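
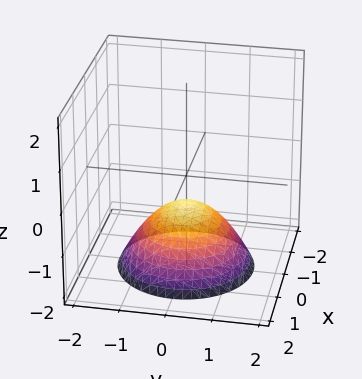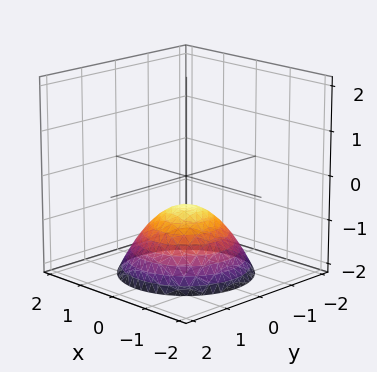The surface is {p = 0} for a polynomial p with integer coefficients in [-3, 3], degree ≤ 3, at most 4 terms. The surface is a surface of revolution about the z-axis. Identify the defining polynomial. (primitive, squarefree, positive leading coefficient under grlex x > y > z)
2*x^2 + 2*y^2 + 3*z + 2

deg p = 2.
By symmetry, the surface is invariant under rotation about z: p = q(x² + y², z).
Observable constraints: no y-intercept at any integer in the box; a circular section at z = -2 has radius between 1 and 2; the surface avoids every integer x-axis point in the box.
Assembling these constraints gives the stated polynomial.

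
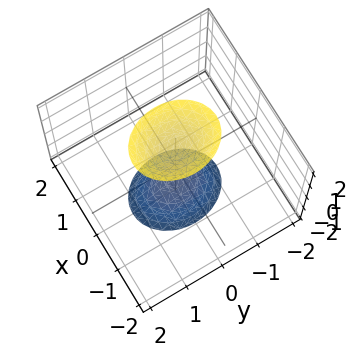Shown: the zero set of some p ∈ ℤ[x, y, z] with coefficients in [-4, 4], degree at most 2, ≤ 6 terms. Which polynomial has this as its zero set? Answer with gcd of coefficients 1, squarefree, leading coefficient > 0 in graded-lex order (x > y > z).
3*x^2 + 2*y^2 - z^2 + 2

(a) The picture has 2 separate pieces.
(b) The degree is 2 — two separate bowl-shaped sheets opening away from each other; a quadric.
(c) Symmetries: the z ↦ −z reflection is a symmetry, so z appears only in even powers; mirror symmetry x ↦ −x ⇒ only even powers of x; it's symmetric under y → −y, forcing even powers of y.
(d) Reading off the gridlines: it misses every integer gridline on the x-axis; no y-intercept at any integer in the box.
(e) Fitting integer coefficients to these (and the overall shape) gives p.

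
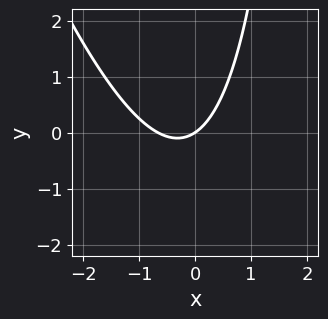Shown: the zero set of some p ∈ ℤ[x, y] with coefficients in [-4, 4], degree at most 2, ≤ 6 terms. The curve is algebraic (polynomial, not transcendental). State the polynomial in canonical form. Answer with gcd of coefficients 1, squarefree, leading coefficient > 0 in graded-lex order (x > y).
3*x^2 + x*y + 2*x - 3*y

The degree is 2 — no degree-1 curve has this shape.
Checking where it meets the axes: it meets the y-axis at y = 0 (among the integer gridlines); it crosses the x-axis at the gridline x = 0.
Matching integer coefficients to the picture gives p.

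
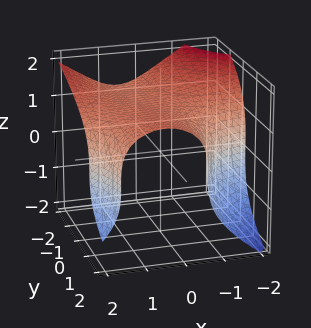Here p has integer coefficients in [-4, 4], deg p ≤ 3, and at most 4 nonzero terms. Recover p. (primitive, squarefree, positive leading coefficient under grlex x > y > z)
x^2*y + z^3 - x*y - 2

First, deg p = 3. A generic line meets the surface in up to 3 points.
Then, from the visible intercepts: it misses every integer gridline on the y-axis; no x-intercept at any integer in the box.
Finally, fitting integer coefficients to these (and the overall shape) gives p.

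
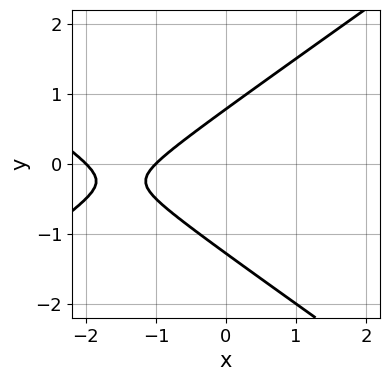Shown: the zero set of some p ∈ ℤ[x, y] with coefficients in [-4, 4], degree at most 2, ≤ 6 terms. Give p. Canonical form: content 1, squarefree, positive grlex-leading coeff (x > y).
(a) deg p = 2. The shape is more complex than any degree-1 curve.
(b) Against the integer gridlines: the x-axis gridline crossings are at x ∈ {-2, -1}.
(c) Fitting integer coefficients to these (and the overall shape) gives p.

x^2 - 2*y^2 + 3*x - y + 2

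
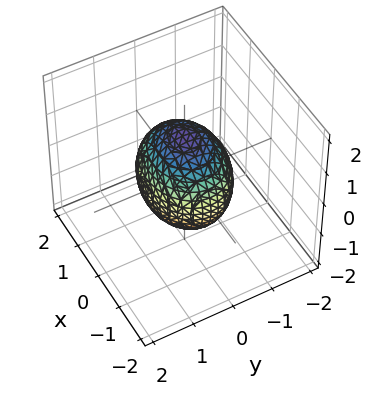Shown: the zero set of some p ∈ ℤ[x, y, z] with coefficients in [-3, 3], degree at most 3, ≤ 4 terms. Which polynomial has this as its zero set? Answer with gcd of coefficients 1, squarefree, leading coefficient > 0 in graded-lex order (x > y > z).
1. deg p = 2. A closed, bounded, convex surface; a quadric.
2. Symmetries: the y ↦ −y reflection is a symmetry, so y appears only in even powers; it's symmetric under z → −z, forcing even powers of z; the x ↦ −x reflection is a symmetry, so x appears only in even powers.
3. Checking where it meets the axes: the y-axis gridline crossings are at y ∈ {-1, 1}.
4. Putting this together gives p.

2*x^2 + 3*y^2 + 2*z^2 - 3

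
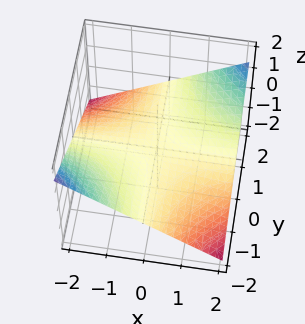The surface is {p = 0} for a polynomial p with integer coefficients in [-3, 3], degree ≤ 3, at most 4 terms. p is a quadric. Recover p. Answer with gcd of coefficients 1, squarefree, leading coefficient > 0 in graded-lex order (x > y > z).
x*y - 3*z

(a) deg p = 2. A hyperbolic paraboloid; a quadric.
(b) Checking where it meets the axes: the visible x-axis segment lies entirely on the surface; the visible y-axis segment lies entirely on the surface.
(c) Fitting integer coefficients to these (and the overall shape) gives p.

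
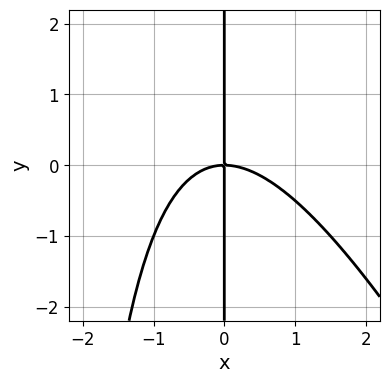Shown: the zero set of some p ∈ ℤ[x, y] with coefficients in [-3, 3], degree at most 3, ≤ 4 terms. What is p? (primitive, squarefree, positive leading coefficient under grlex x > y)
2*x^3 + x^2*y + 3*x*y

1. The degree is 3 — the shape is more complex than any degree-2 curve.
2. Checking where it meets the axes: one x-axis crossing is at x = 0; the visible y-axis segment lies entirely on the curve.
3. Matching integer coefficients to the picture gives p.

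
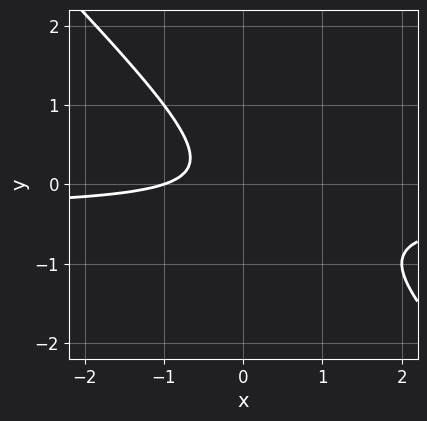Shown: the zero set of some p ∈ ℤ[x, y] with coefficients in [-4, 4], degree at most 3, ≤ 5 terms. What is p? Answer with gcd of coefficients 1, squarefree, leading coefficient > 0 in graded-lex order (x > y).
(a) deg p = 2. No degree-1 curve has this shape.
(b) Observable constraints: it crosses the x-axis at the gridline x = -1; it misses every integer gridline on the y-axis.
(c) Solving for integer coefficients yields p as stated.

3*x*y + 3*y^2 + x + 1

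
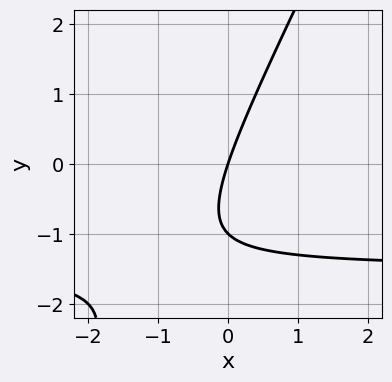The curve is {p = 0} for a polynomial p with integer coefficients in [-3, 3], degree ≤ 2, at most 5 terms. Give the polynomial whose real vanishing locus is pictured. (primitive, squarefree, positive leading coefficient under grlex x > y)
The degree is 2 — no degree-1 curve has this shape.
Checking where it meets the axes: it meets the x-axis at x = 0 (among the integer gridlines); the y-axis gridline crossings are at y ∈ {-1, 0}.
Together with the visible shape, these determine p as stated.

2*x*y - y^2 + 3*x - y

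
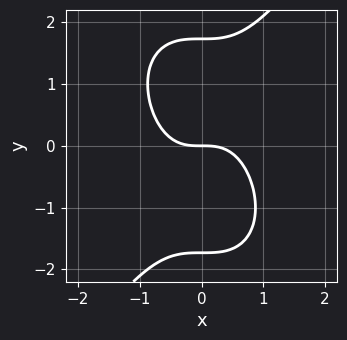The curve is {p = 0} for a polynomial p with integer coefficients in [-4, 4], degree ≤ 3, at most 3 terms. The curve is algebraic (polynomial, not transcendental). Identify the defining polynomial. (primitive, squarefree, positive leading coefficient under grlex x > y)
(a) deg p = 3.
(b) Reading off the gridlines: one x-axis crossing is at x = 0; it crosses the y-axis at the gridline y = 0.
(c) Matching integer coefficients to the picture gives p.

3*x^3 - y^3 + 3*y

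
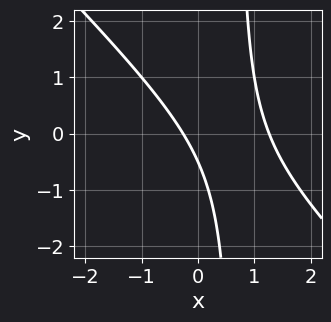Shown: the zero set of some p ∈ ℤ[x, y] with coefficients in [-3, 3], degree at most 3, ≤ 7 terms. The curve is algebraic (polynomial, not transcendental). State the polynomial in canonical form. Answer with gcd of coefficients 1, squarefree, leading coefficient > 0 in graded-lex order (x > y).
(a) deg p = 2. A generic line meets the curve in up to 2 points.
(b) The integer polynomial consistent with all of this is the stated p.

3*x^2 + 3*x*y - 3*x - 2*y - 1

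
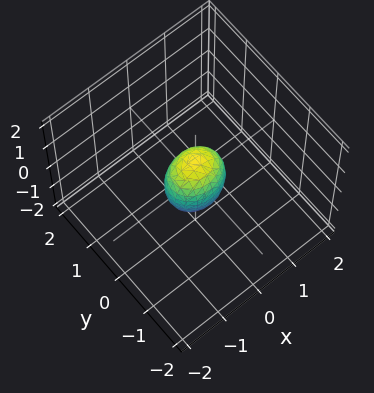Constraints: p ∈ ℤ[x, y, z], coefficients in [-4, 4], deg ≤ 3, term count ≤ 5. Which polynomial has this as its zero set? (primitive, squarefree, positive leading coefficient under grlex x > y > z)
2*x^2 + 3*y^2 + z^2 - 1

First, degree: a closed, bounded, convex surface; a quadric, so deg p = 2.
Then, symmetries: it's symmetric under z → −z, forcing even powers of z; mirror symmetry y ↦ −y ⇒ only even powers of y; it's symmetric under x → −x, forcing even powers of x.
Next, reading off the gridlines: among the integer gridlines, it crosses the z-axis at z ∈ {-1, 1}.
Finally, together with the visible shape, these determine p as stated.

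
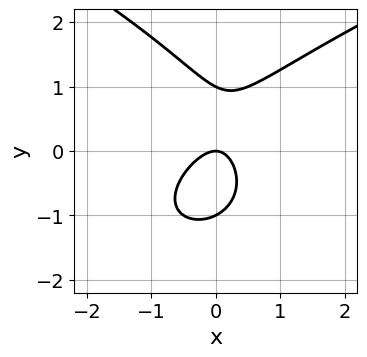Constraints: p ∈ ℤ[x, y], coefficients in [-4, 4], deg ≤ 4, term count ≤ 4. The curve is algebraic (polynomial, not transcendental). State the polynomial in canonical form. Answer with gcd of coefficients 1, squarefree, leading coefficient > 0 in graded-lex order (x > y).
(a) deg p = 3. The shape is more complex than any degree-2 curve.
(b) From the axis intercepts and sections: it meets the x-axis at x = 0 (among the integer gridlines); among the integer gridlines, it crosses the y-axis at y ∈ {-1, 0, 1}.
(c) These observations pin down the coefficients.

y^3 - 2*x^2 + x*y - y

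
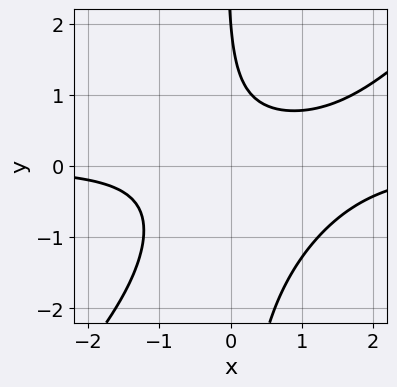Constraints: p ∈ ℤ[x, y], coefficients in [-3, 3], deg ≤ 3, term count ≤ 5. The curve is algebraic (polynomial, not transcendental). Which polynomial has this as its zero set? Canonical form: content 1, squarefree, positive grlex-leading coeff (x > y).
(a) Degree: the shape is more complex than any degree-2 curve, so deg p = 3.
(b) Reading off the gridlines: it misses every integer gridline on the x-axis; it meets the y-axis at y = 2 (among the integer gridlines).
(c) Fitting integer coefficients to these (and the overall shape) gives p.

2*x^2*y - 2*x*y^2 - 2*x*y - y + 2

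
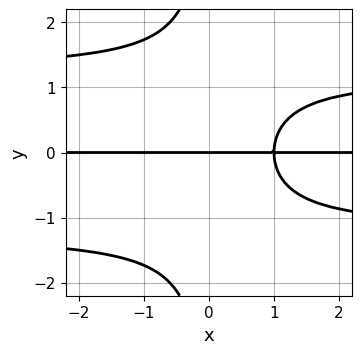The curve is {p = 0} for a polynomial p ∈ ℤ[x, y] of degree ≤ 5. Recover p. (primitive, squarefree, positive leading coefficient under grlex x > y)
The degree is 4 — no degree-3 curve has this shape.
From the visible intercepts: it crosses the y-axis at the gridline y = 0; the visible x-axis segment lies entirely on the curve.
Together with the visible shape, these determine p as stated.

2*x*y^3 - 3*x*y + 3*y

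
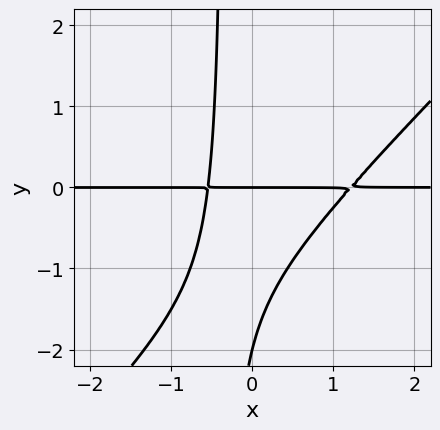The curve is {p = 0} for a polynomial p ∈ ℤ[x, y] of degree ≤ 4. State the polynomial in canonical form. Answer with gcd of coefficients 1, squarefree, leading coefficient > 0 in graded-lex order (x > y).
(a) The degree is 3 — the shape is more complex than any degree-2 curve.
(b) Observable constraints: every point of the x-axis in the box is on the curve; among the integer gridlines, it crosses the y-axis at y ∈ {-2, 0}.
(c) Matching integer coefficients to the picture gives p.

3*x^2*y - 3*x*y^2 - 2*x*y - y^2 - 2*y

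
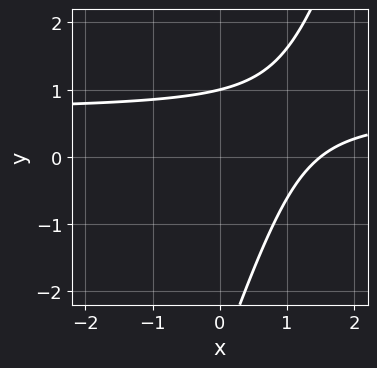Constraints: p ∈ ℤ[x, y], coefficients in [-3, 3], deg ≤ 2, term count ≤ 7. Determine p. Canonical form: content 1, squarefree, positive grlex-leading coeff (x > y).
First, deg p = 2.
Then, observable constraints: it meets the y-axis at y = 1 (among the integer gridlines).
Finally, matching integer coefficients to the picture gives p.

3*x*y - y^2 - 2*x - 2*y + 3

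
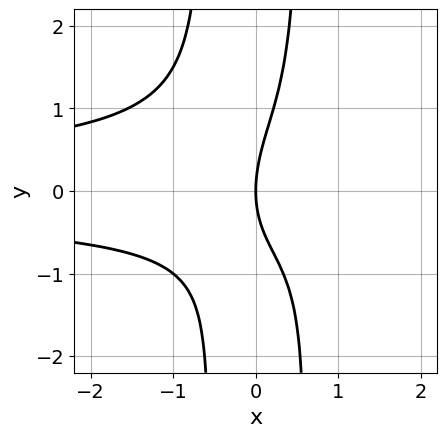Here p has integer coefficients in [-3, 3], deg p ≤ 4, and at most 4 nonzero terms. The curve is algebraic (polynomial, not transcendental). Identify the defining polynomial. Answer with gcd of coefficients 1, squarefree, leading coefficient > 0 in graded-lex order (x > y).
3*x^2*y^2 + x*y - y^2 + 3*x

1. The degree is 4 — the shape is more complex than any degree-3 curve.
2. Checking where it meets the axes: one x-axis crossing is at x = 0; one y-axis crossing is at y = 0.
3. Matching integer coefficients to the picture gives p.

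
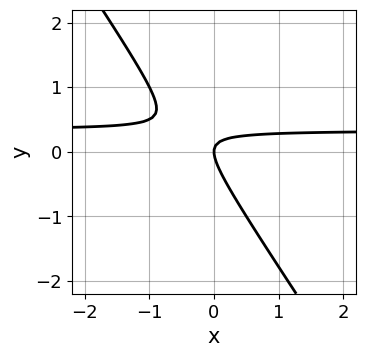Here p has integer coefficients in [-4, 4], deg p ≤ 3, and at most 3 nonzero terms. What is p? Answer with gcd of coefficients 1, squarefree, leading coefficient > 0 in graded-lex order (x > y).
3*x*y + 2*y^2 - x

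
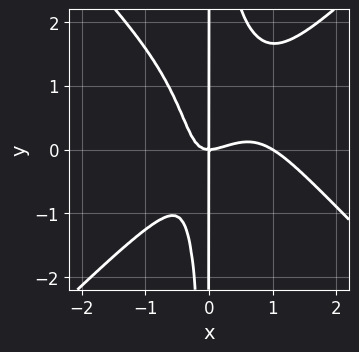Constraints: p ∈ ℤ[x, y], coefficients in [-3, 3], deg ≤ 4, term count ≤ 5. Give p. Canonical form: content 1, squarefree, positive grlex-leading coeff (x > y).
3*x^4 - 3*x^2*y^2 - 3*x^3 + 3*x^2*y + 2*x*y

1. Degree: the shape is more complex than any degree-3 curve, so deg p = 4.
2. Observable constraints: the x-axis gridline crossings are at x ∈ {0, 1}; the visible y-axis segment lies entirely on the curve.
3. The integer polynomial consistent with all of this is the stated p.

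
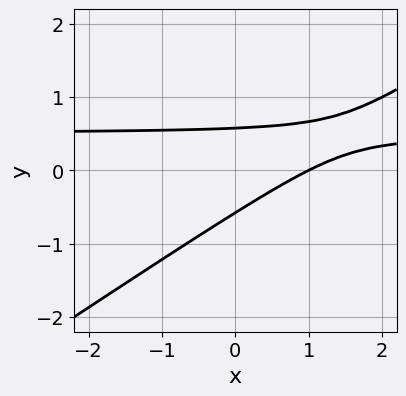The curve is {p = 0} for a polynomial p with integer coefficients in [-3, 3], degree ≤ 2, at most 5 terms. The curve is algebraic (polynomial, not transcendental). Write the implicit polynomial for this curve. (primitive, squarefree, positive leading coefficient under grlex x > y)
2*x*y - 3*y^2 - x + 1

1. The degree is 2 — no degree-1 curve has this shape.
2. Reading off the gridlines: one x-axis crossing is at x = 1.
3. Solving for integer coefficients yields p as stated.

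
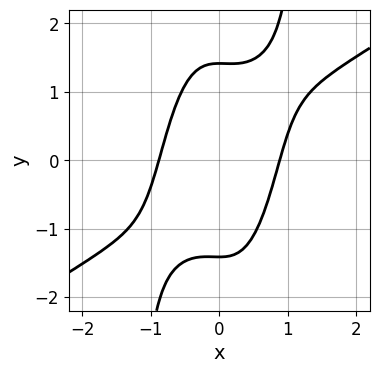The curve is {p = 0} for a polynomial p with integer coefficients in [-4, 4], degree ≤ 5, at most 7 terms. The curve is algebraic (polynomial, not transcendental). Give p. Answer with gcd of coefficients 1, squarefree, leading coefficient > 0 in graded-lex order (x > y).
(a) The degree is 4 — the shape is more complex than any degree-3 curve.
(b) The integer polynomial consistent with all of this is the stated p.

2*x^4 - 3*x^3*y + x^2 + y^2 - 2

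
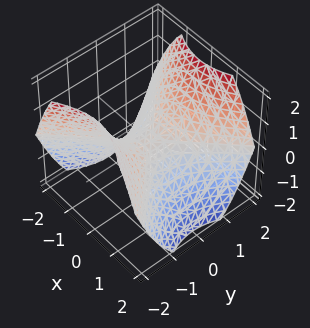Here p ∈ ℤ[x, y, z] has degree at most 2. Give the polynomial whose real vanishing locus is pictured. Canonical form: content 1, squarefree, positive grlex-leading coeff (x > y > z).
(a) deg p = 2.
(b) Symmetries: mirror symmetry x ↦ −x ⇒ only even powers of x; the y ↦ −y reflection is a symmetry, so y appears only in even powers.
(c) Reading off the gridlines: one x-axis crossing is at x = 0; it crosses the z-axis at the gridline z = 0.
(d) Together with the visible shape, these determine p as stated.

2*x^2 - 2*y^2 + 3*z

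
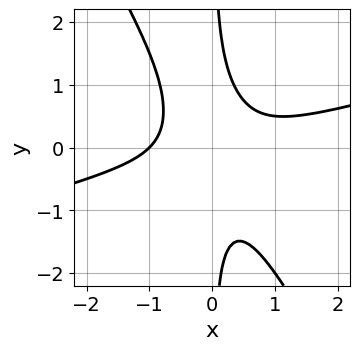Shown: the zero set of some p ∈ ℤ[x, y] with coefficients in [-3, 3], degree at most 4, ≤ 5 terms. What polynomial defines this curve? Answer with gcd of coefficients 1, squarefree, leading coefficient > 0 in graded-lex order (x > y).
(a) The degree is 3 — the shape is more complex than any degree-2 curve.
(b) From the axis intercepts and sections: it meets the x-axis at x = -1 (among the integer gridlines); the curve avoids every integer y-axis point in the box.
(c) Together with the visible shape, these determine p as stated.

x^3 - 3*x^2*y - 2*x*y^2 + 1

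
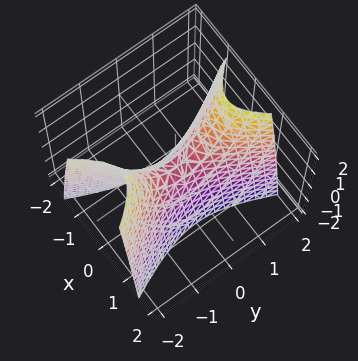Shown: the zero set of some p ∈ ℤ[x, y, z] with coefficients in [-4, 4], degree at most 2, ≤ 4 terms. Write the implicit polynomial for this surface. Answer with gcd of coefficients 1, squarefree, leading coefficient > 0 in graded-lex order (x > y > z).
3*x^2 - y^2 + z

First, degree: a hyperbolic paraboloid; a quadric, so deg p = 2.
Then, symmetries: the y ↦ −y reflection is a symmetry, so y appears only in even powers; mirror symmetry x ↦ −x ⇒ only even powers of x.
Next, observable constraints: it meets the y-axis at y = 0 (among the integer gridlines); it crosses the z-axis at the gridline z = 0; it meets the x-axis at x = 0 (among the integer gridlines).
Finally, assembling these constraints gives the stated polynomial.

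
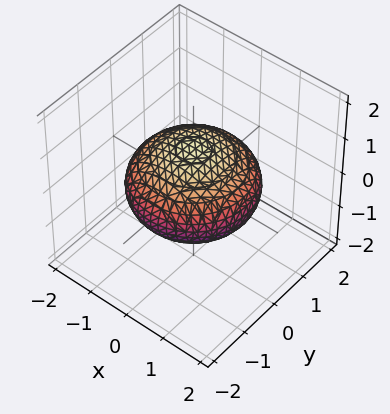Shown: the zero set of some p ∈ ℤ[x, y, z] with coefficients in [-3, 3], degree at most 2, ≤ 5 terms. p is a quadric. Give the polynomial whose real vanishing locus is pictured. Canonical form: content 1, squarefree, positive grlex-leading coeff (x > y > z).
First, deg p = 2. A closed, bounded, convex surface; a quadric.
Next, symmetries: it's symmetric under z → −z, forcing even powers of z; rotational symmetry about the z-axis ⇒ p depends on x, y only through x² + y².
Next, from the axis intercepts and sections: the z-axis gridline crossings are at z ∈ {-1, 1}; a circular section at z = 0 has radius between 1 and 2.
Finally, these observations pin down the coefficients.

x^2 + y^2 + 2*z^2 - 2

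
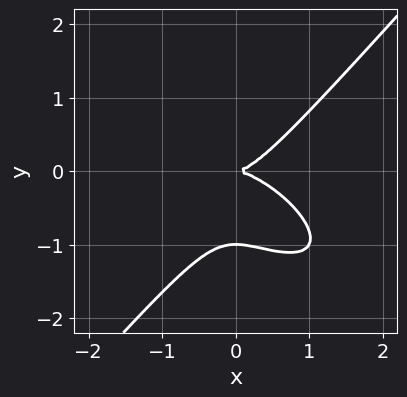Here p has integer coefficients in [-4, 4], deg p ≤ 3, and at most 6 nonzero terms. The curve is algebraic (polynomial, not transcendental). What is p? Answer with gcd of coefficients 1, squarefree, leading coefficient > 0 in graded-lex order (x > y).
2*x^3 + 2*x^2*y - 3*y^3 - 3*y^2

Degree: a generic line meets the curve in up to 3 points, so deg p = 3.
From the visible intercepts: one x-axis crossing is at x = 0; among the integer gridlines, it crosses the y-axis at y ∈ {-1, 0}.
Fitting integer coefficients to these (and the overall shape) gives p.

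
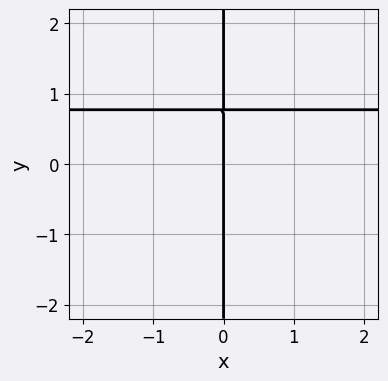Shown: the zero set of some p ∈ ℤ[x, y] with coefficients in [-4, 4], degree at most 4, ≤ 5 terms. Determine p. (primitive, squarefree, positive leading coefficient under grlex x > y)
x*y^3 + 2*x*y - 2*x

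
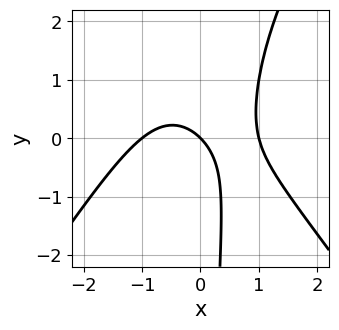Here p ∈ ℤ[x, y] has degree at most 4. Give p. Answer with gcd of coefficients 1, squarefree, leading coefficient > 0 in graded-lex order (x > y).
2*x^3 - x*y^2 + 3*x*y - 2*x - 2*y

(a) deg p = 3. A generic line meets the curve in up to 3 points.
(b) Observable constraints: among the integer gridlines, it crosses the x-axis at x ∈ {-1, 0, 1}; it meets the y-axis at y = 0 (among the integer gridlines).
(c) Fitting integer coefficients to these (and the overall shape) gives p.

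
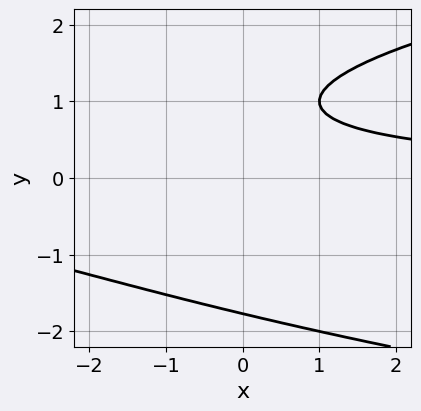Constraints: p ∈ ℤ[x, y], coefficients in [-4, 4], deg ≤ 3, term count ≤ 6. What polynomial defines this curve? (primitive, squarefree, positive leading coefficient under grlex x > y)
y^3 - x*y - 2*y + 2

(a) The degree is 3 — no degree-2 curve has this shape.
(b) Observable constraints: the curve avoids every integer x-axis point in the box.
(c) These observations pin down the coefficients.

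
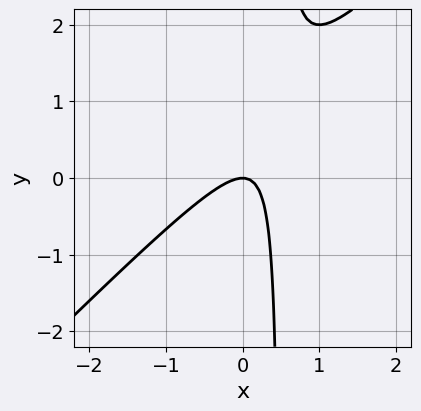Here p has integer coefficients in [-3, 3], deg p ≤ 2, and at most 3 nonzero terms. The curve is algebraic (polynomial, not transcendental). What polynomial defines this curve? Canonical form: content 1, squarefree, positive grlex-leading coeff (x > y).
2*x^2 - 2*x*y + y

First, deg p = 2.
Then, from the axis intercepts and sections: it meets the x-axis at x = 0 (among the integer gridlines); it crosses the y-axis at the gridline y = 0.
Finally, matching integer coefficients to the picture gives p.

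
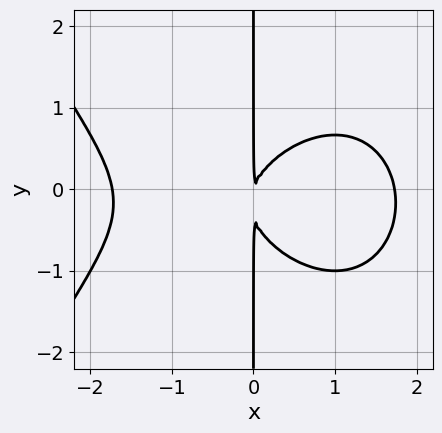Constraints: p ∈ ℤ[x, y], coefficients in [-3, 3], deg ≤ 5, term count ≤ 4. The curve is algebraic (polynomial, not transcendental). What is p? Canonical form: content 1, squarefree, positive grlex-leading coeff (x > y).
x^4 + 3*x*y^2 - 3*x^2 + x*y

First, the degree is 4 — the shape is more complex than any degree-3 curve.
Next, against the integer gridlines: every point of the y-axis in the box is on the curve.
Finally, together with the visible shape, these determine p as stated.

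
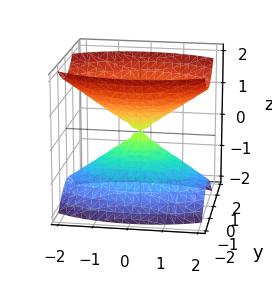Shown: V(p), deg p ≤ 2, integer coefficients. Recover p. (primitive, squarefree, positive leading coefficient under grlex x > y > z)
1. I count 2 distinct pieces. They look like related sheets of one shape, so recover p as a whole.
2. deg p = 2. A double cone through the origin; a quadric.
3. Symmetries: it's symmetric under z → −z, forcing even powers of z; the x ↦ −x reflection is a symmetry, so x appears only in even powers; the y ↦ −y reflection is a symmetry, so y appears only in even powers.
4. Against the integer gridlines: it meets the x-axis at x = 0 (among the integer gridlines); one z-axis crossing is at z = 0; it crosses the y-axis at the gridline y = 0.
5. Fitting integer coefficients to these (and the overall shape) gives p.

x^2 + 3*y^2 - 2*z^2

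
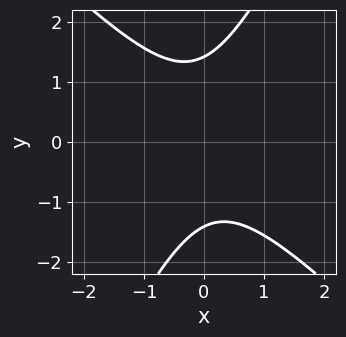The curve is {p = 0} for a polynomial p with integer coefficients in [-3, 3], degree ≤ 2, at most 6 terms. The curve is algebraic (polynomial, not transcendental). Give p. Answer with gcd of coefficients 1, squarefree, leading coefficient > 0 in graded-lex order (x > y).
2*x^2 + x*y - y^2 + 2

First, deg p = 2.
Next, reading off the gridlines: the curve avoids every integer x-axis point in the box.
Finally, matching integer coefficients to the picture gives p.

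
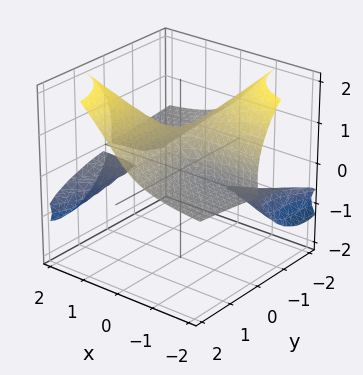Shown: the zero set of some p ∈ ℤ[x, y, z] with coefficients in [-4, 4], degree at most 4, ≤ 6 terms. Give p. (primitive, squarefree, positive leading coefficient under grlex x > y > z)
3*x*y*z - y^2*z - 2*z^3 + y^2 + 2*z^2

1. The picture has 3 separate pieces. Treating them together as one polynomial.
2. deg p = 3. No degree-2 surface has this shape.
3. From the visible intercepts: the visible x-axis segment lies entirely on the surface; it crosses the z-axis at the gridline z = 1.
4. Together with the visible shape, these determine p as stated.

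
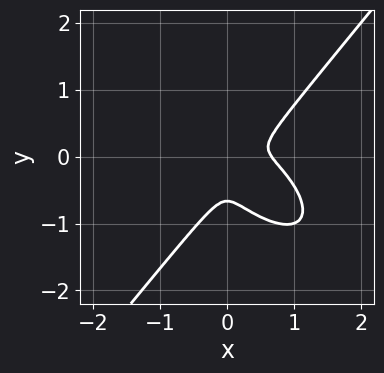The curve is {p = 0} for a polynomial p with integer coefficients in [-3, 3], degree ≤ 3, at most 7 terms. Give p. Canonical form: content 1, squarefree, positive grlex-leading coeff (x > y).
3*x^3 + 2*x^2*y - 3*y^3 - 2*x^2 - 2*y^2

1. Degree: the shape is more complex than any degree-2 curve, so deg p = 3.
2. Solving for integer coefficients yields p as stated.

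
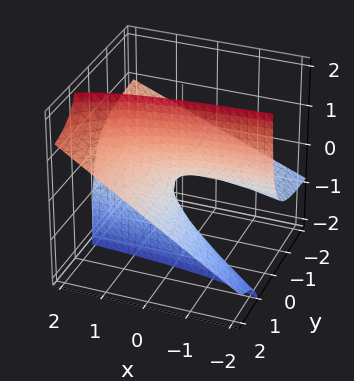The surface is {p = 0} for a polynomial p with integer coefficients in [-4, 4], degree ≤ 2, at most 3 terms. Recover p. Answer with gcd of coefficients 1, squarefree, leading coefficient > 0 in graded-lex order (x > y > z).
The degree is 2 — no degree-1 surface has this shape.
Reading off the gridlines: the visible x-axis segment lies entirely on the surface; every point of the y-axis in the box is on the surface; it meets the z-axis at z = 0 (among the integer gridlines).
Assembling these constraints gives the stated polynomial.

x*y - 2*y*z + z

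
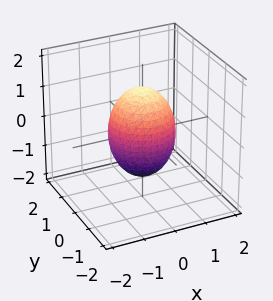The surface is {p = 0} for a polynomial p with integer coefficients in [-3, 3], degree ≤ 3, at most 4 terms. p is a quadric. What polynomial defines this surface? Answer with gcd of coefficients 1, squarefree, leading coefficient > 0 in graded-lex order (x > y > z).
2*x^2 + 2*y^2 + z^2 - 2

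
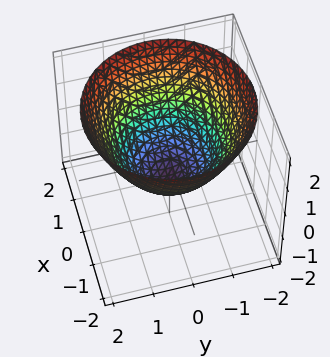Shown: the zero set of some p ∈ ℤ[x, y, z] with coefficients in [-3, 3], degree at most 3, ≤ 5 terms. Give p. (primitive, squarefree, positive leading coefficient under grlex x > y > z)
1. Degree: no degree-1 surface has this shape, so deg p = 2.
2. Symmetries: every cross-section ⟂ z is a circle, so x, y appear only via x² + y².
3. From the visible intercepts: a circular section at z = 0 has radius exactly 1; among the integer gridlines, it crosses the y-axis at y ∈ {-1, 1}; among the integer gridlines, it crosses the x-axis at x ∈ {-1, 1}.
4. Together with the visible shape, these determine p as stated.

2*x^2 + 2*y^2 - 3*z - 2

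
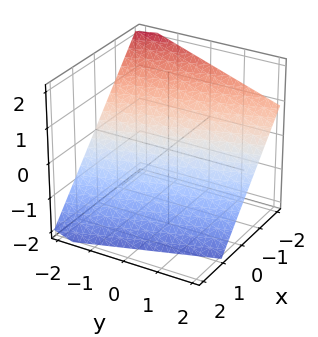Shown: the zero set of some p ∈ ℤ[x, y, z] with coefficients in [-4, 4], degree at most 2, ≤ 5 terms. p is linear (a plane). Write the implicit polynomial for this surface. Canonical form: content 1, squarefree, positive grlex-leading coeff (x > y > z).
First, deg p = 1. Every cross-section is a straight line — this is a plane.
Next, from the visible intercepts: one y-axis crossing is at y = -2.
Finally, the integer polynomial consistent with all of this is the stated p.

3*x + y + 3*z + 2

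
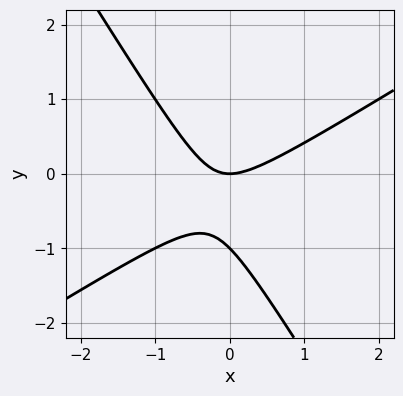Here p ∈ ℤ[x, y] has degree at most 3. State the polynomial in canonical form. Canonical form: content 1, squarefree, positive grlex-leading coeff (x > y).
x^2 - x*y - y^2 - y

1. The degree is 2 — a generic line meets the curve in up to 2 points.
2. Observable constraints: it meets the x-axis at x = 0 (among the integer gridlines); the y-axis gridline crossings are at y ∈ {-1, 0}.
3. Together with the visible shape, these determine p as stated.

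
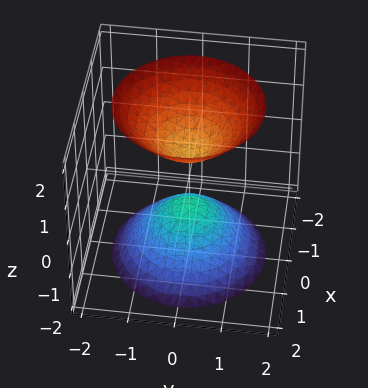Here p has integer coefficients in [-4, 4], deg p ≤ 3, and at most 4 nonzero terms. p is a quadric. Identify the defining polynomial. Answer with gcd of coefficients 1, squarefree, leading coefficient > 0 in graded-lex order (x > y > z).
(a) I count 2 distinct pieces.
(b) deg p = 2.
(c) By symmetry, every cross-section ⟂ z is a circle, so x, y appear only via x² + y²; it's symmetric under z → −z, forcing even powers of z.
(d) Against the integer gridlines: a circular section at z = -2 has radius between 1 and 2; it misses every integer gridline on the x-axis; the surface avoids every integer y-axis point in the box.
(e) Assembling these constraints gives the stated polynomial.

3*x^2 + 3*y^2 - 2*z^2 + 1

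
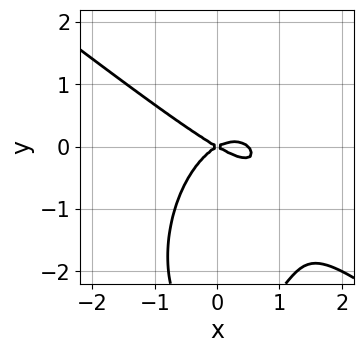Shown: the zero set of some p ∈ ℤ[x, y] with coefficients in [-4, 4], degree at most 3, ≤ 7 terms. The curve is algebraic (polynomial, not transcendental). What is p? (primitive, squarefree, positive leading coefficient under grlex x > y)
The degree is 3 — a generic line meets the curve in up to 3 points.
Observable constraints: it crosses the y-axis at the gridline y = 0; it crosses the x-axis at the gridline x = 0.
These observations pin down the coefficients.

2*x^3 + 2*x^2*y + y^3 - x^2 + 3*y^2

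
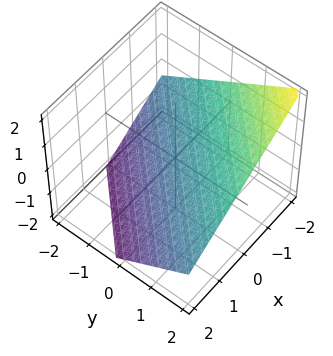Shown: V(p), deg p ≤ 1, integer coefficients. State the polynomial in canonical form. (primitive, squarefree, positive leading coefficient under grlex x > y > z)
First, deg p = 1. The surface is flat (a plane).
Next, from the visible intercepts: it meets the y-axis at y = 1 (among the integer gridlines); it meets the x-axis at x = -1 (among the integer gridlines).
Finally, matching integer coefficients to the picture gives p.

2*x - 2*y + 3*z + 2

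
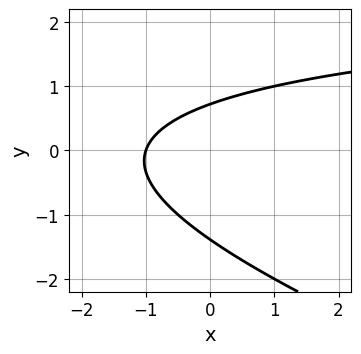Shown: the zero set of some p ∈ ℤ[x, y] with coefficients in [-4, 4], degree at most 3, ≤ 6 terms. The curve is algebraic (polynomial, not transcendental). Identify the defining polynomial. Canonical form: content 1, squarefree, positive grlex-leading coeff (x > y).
deg p = 2. A generic line meets the curve in up to 2 points.
Checking where it meets the axes: it meets the x-axis at x = -1 (among the integer gridlines).
Matching integer coefficients to the picture gives p.

x*y + 3*y^2 - 3*x + 2*y - 3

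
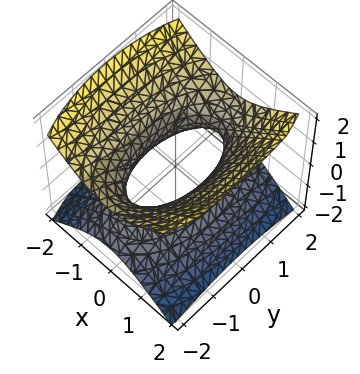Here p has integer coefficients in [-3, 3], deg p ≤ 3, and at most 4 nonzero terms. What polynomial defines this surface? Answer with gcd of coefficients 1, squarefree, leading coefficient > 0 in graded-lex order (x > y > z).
3*x^2 + y^2 - 3*z^2 - 2

First, the degree is 2 — one connected sheet with a waist; a quadric.
Then, symmetries: it's symmetric under x → −x, forcing even powers of x; it's symmetric under y → −y, forcing even powers of y; mirror symmetry z ↦ −z ⇒ only even powers of z.
Next, checking where it meets the axes: it misses every integer gridline on the z-axis.
Finally, together with the visible shape, these determine p as stated.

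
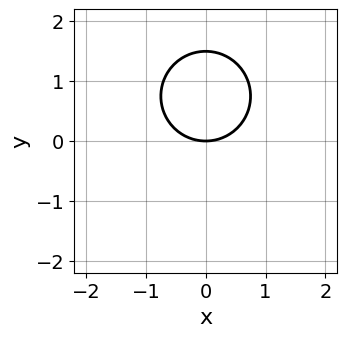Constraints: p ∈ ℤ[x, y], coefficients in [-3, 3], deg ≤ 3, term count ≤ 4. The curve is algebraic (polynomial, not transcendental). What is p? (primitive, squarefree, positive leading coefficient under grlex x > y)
1. Degree: a generic line meets the curve in up to 2 points, so deg p = 2.
2. Symmetries: mirror symmetry x ↦ −x ⇒ only even powers of x.
3. From the visible intercepts: one y-axis crossing is at y = 0; it meets the x-axis at x = 0 (among the integer gridlines).
4. Assembling these constraints gives the stated polynomial.

2*x^2 + 2*y^2 - 3*y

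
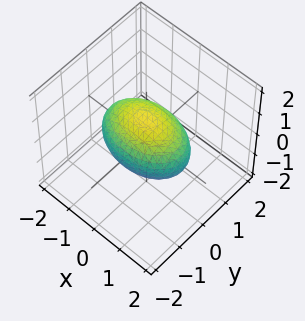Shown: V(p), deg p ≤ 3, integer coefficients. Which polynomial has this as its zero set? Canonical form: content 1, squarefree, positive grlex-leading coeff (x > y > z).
x^2 + 2*y^2 + 2*z^2 - 2

deg p = 2. Bounded and convex; a quadric.
Symmetries: it's symmetric under y → −y, forcing even powers of y; the x ↦ −x reflection is a symmetry, so x appears only in even powers; it's symmetric under z → −z, forcing even powers of z.
From the visible intercepts: among the integer gridlines, it crosses the z-axis at z ∈ {-1, 1}; among the integer gridlines, it crosses the y-axis at y ∈ {-1, 1}.
Assembling these constraints gives the stated polynomial.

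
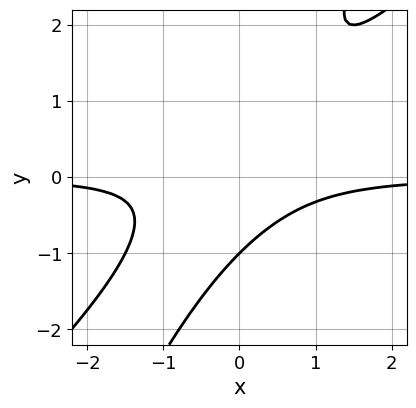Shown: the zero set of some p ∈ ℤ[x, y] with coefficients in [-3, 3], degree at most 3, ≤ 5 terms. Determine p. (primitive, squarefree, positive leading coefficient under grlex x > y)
(a) deg p = 3. A generic line meets the curve in up to 3 points.
(b) Observable constraints: no x-intercept at any integer in the box; it meets the y-axis at y = -1 (among the integer gridlines).
(c) These observations pin down the coefficients.

2*x^2*y - 3*x*y^2 + y^3 + 1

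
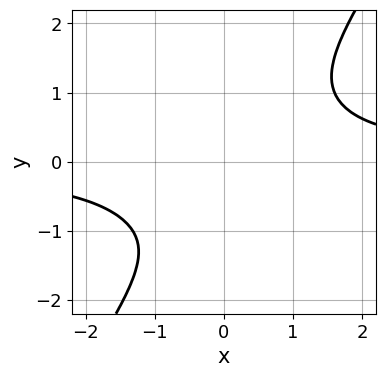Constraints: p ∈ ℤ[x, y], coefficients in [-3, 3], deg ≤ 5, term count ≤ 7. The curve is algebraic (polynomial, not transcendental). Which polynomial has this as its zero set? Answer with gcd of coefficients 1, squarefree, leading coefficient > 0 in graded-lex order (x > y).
3*x^3*y - y^4 - x*y^2 - 3*x^2 - 2

First, deg p = 4. A generic line meets the curve in up to 4 points.
Then, from the axis intercepts and sections: no y-intercept at any integer in the box; no x-intercept at any integer in the box.
Finally, matching integer coefficients to the picture gives p.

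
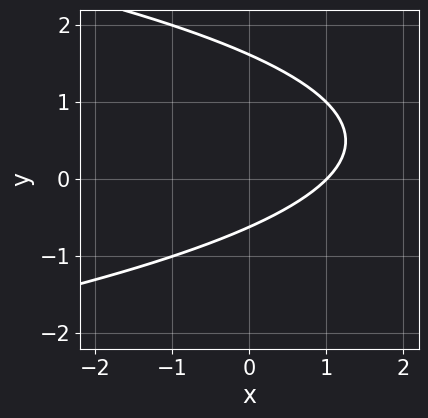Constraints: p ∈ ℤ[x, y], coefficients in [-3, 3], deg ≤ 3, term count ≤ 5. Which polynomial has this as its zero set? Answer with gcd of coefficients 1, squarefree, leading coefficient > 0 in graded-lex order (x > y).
y^2 + x - y - 1

1. The degree is 2 — the shape is more complex than any degree-1 curve.
2. From the visible intercepts: one x-axis crossing is at x = 1.
3. Assembling these constraints gives the stated polynomial.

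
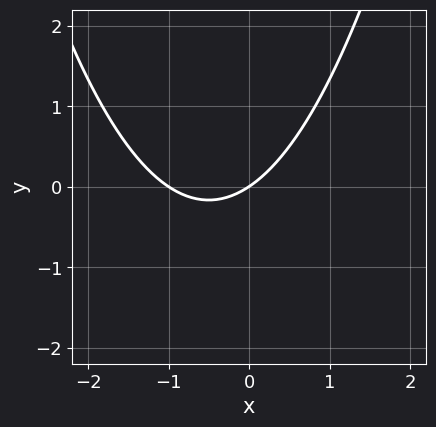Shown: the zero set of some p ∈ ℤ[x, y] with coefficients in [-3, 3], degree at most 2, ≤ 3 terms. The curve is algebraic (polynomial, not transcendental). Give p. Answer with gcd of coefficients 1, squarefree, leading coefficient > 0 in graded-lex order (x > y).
2*x^2 + 2*x - 3*y

(a) deg p = 2. A generic line meets the curve in up to 2 points.
(b) From the axis intercepts and sections: the x-axis gridline crossings are at x ∈ {-1, 0}; it meets the y-axis at y = 0 (among the integer gridlines).
(c) Assembling these constraints gives the stated polynomial.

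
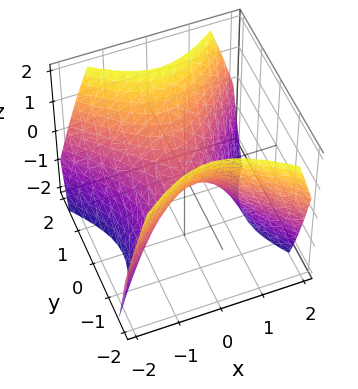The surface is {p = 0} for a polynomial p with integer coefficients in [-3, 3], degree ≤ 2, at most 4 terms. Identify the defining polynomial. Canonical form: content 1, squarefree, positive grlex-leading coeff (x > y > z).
x^2 - y^2 + z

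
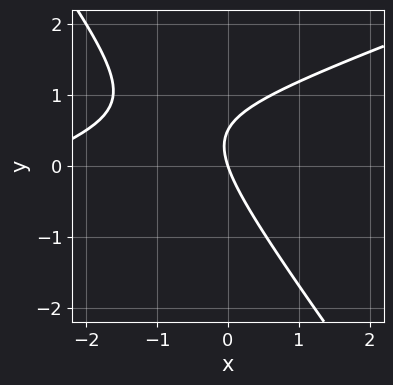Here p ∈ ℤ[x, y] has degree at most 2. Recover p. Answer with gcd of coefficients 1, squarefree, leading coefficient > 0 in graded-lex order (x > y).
x^2 - 2*x*y - 2*y^2 + 3*x + y

The degree is 2 — the shape is more complex than any degree-1 curve.
Reading off the gridlines: one y-axis crossing is at y = 0; one x-axis crossing is at x = 0.
Fitting integer coefficients to these (and the overall shape) gives p.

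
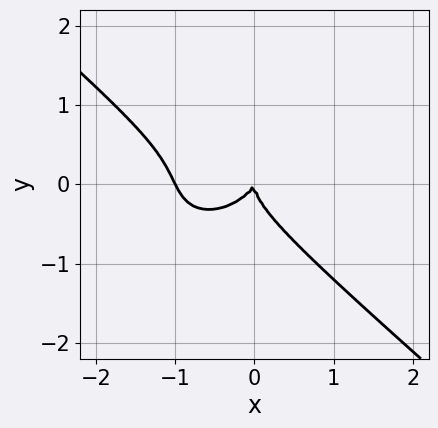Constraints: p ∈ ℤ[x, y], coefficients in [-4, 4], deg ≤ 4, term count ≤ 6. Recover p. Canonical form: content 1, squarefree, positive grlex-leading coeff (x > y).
2*x^3 + 3*y^3 + 2*x^2 - x*y

1. Degree: a generic line meets the curve in up to 3 points, so deg p = 3.
2. Observable constraints: one y-axis crossing is at y = 0; among the integer gridlines, it crosses the x-axis at x ∈ {-1, 0}.
3. Fitting integer coefficients to these (and the overall shape) gives p.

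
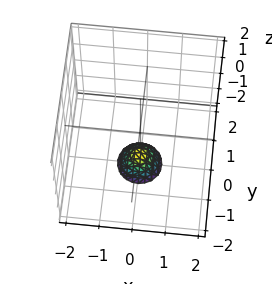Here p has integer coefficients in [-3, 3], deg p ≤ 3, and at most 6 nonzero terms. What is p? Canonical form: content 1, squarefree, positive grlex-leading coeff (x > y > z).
(a) Degree: the shape is more complex than any degree-1 surface, so deg p = 2.
(b) By symmetry, every cross-section ⟂ z is a circle, so x, y appear only via x² + y².
(c) Reading off the gridlines: a circular section at z = -2 has radius between 0 and 1; no y-intercept at any integer in the box; the surface avoids every integer x-axis point in the box.
(d) Solving for integer coefficients yields p as stated.

3*x^2 + 3*y^2 + 2*z + 3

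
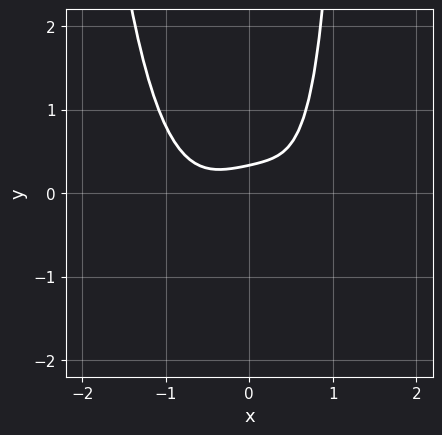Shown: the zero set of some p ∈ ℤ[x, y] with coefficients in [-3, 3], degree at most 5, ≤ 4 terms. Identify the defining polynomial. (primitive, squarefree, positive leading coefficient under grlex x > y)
3*x^4 + 2*x*y - 3*y + 1

First, degree: a generic line meets the curve in up to 4 points, so deg p = 4.
Then, reading off the gridlines: it misses every integer gridline on the x-axis.
Finally, putting this together gives p.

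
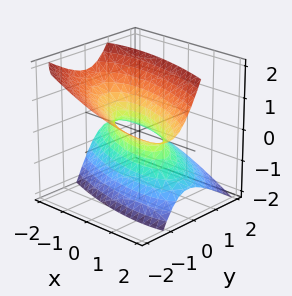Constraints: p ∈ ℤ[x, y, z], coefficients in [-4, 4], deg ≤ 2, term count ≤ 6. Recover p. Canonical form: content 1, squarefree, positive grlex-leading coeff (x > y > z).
x^2 + 2*x*y + 3*y^2 + 3*y*z - 2*z^2 - 1

deg p = 2.
From the visible intercepts: among the integer gridlines, it crosses the x-axis at x ∈ {-1, 1}; no z-intercept at any integer in the box.
The integer polynomial consistent with all of this is the stated p.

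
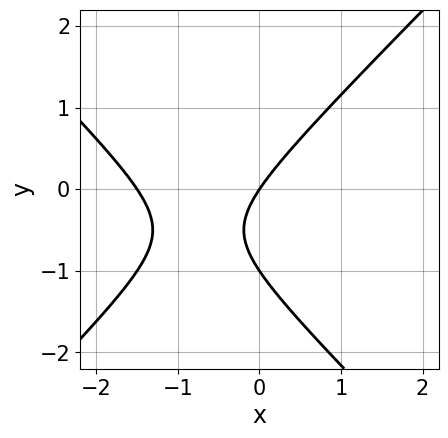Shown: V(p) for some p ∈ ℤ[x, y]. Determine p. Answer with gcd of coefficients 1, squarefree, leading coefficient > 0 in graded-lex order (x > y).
2*x^2 - 2*y^2 + 3*x - 2*y

deg p = 2.
Reading off the gridlines: it meets the x-axis at x = 0 (among the integer gridlines); among the integer gridlines, it crosses the y-axis at y ∈ {-1, 0}.
Fitting integer coefficients to these (and the overall shape) gives p.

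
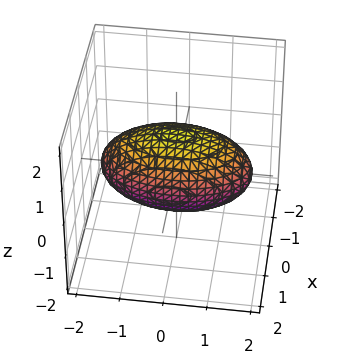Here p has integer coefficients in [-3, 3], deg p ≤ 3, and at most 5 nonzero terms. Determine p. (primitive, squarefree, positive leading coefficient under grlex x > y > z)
3*x^2 + y^2 + 3*z^2 - 3

1. Degree: bounded and convex; a quadric, so deg p = 2.
2. Symmetries: mirror symmetry y ↦ −y ⇒ only even powers of y; mirror symmetry z ↦ −z ⇒ only even powers of z; it's symmetric under x → −x, forcing even powers of x.
3. Checking where it meets the axes: the z-axis gridline crossings are at z ∈ {-1, 1}; the x-axis gridline crossings are at x ∈ {-1, 1}.
4. Assembling these constraints gives the stated polynomial.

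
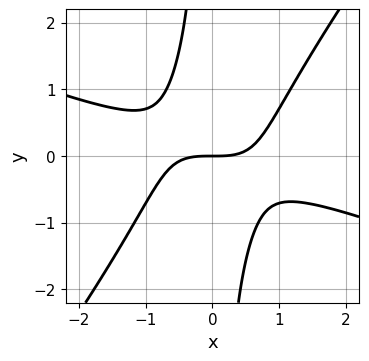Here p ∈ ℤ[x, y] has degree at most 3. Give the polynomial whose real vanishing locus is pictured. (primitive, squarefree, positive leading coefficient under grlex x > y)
1. Degree: no degree-2 curve has this shape, so deg p = 3.
2. Checking where it meets the axes: it meets the y-axis at y = 0 (among the integer gridlines); one x-axis crossing is at x = 0.
3. Putting this together gives p.

x^3 + 2*x^2*y - 2*x*y^2 - 2*y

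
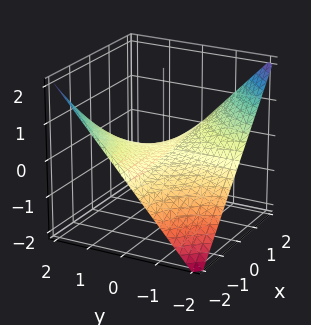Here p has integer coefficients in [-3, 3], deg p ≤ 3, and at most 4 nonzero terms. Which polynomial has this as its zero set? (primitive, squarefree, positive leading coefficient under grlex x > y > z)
x*y + 2*z

First, the degree is 2 — a hyperbolic paraboloid; a quadric.
Next, against the integer gridlines: every point of the y-axis in the box is on the surface; one z-axis crossing is at z = 0; the visible x-axis segment lies entirely on the surface.
Finally, these observations pin down the coefficients.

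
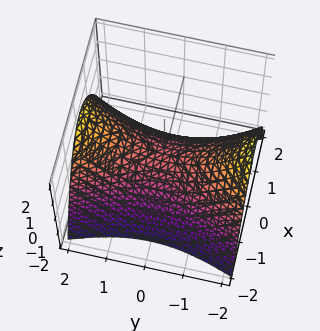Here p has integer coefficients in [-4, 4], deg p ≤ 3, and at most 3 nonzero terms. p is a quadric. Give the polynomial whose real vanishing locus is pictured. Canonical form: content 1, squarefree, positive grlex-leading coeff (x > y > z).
3*x^2 - y^2 + 3*z

1. The degree is 2 — a saddle surface; a quadric.
2. Symmetries: it's symmetric under y → −y, forcing even powers of y; mirror symmetry x ↦ −x ⇒ only even powers of x.
3. Against the integer gridlines: one x-axis crossing is at x = 0; one z-axis crossing is at z = 0; it crosses the y-axis at the gridline y = 0.
4. Together with the visible shape, these determine p as stated.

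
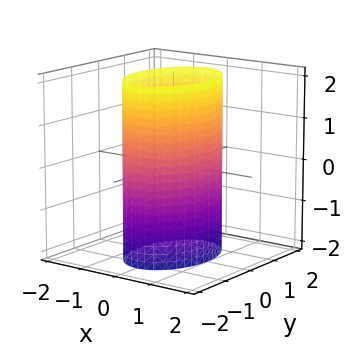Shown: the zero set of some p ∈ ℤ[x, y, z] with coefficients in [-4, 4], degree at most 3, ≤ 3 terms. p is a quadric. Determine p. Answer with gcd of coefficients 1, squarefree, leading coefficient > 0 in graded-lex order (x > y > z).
2*x^2 + y^2 - 2

(a) The degree is 2 — a cylinder; a quadric.
(b) Symmetries: mirror symmetry y ↦ −y ⇒ only even powers of y; it's symmetric under z → −z, forcing even powers of z; the x ↦ −x reflection is a symmetry, so x appears only in even powers.
(c) Observable constraints: no z-intercept at any integer in the box; the x-axis gridline crossings are at x ∈ {-1, 1}.
(d) Putting this together gives p.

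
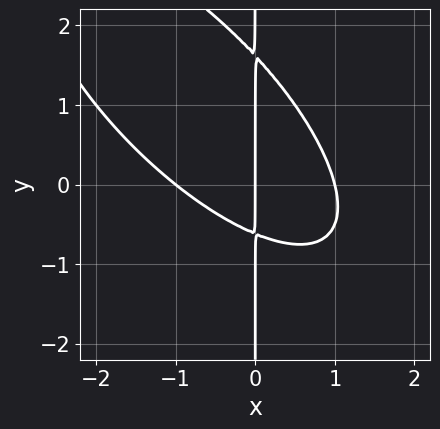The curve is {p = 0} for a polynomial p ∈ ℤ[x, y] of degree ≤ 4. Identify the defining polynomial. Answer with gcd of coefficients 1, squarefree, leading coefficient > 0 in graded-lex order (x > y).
2*x^3 + 3*x^2*y + 2*x*y^2 - 2*x*y - 2*x

(a) Degree: the shape is more complex than any degree-2 curve, so deg p = 3.
(b) From the axis intercepts and sections: every point of the y-axis in the box is on the curve; the x-axis gridline crossings are at x ∈ {-1, 0, 1}.
(c) Solving for integer coefficients yields p as stated.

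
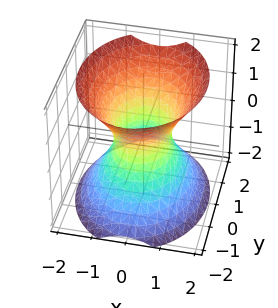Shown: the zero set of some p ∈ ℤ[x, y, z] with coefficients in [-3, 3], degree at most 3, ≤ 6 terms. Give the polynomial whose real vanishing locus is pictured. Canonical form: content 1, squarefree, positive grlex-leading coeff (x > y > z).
3*x^2 + 2*y^2 - 2*z^2 - 2

1. deg p = 2. An hourglass — one-sheet hyperboloid; a quadric.
2. Symmetries: mirror symmetry z ↦ −z ⇒ only even powers of z; it's symmetric under y → −y, forcing even powers of y; it's symmetric under x → −x, forcing even powers of x.
3. Against the integer gridlines: no z-intercept at any integer in the box; the y-axis gridline crossings are at y ∈ {-1, 1}.
4. Fitting integer coefficients to these (and the overall shape) gives p.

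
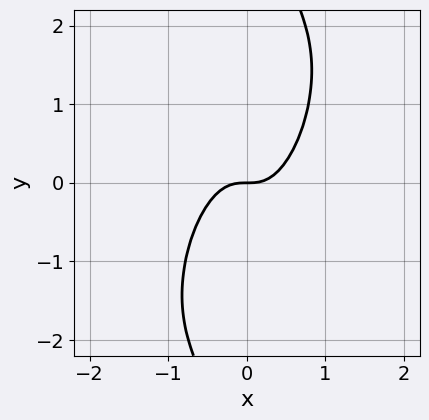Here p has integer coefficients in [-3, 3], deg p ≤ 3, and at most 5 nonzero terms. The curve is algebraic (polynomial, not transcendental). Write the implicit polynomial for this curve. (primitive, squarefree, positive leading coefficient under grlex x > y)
deg p = 3.
Reading off the gridlines: it crosses the y-axis at the gridline y = 0; one x-axis crossing is at x = 0.
Together with the visible shape, these determine p as stated.

3*x^3 - 2*x^2*y + x*y^2 - y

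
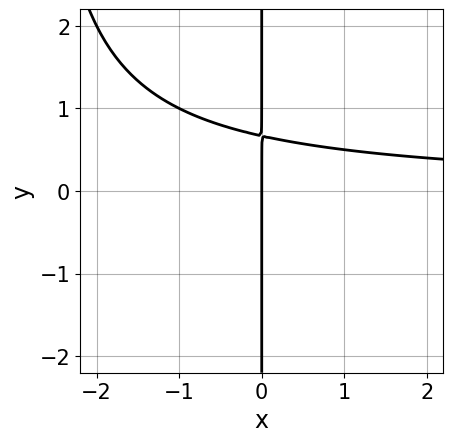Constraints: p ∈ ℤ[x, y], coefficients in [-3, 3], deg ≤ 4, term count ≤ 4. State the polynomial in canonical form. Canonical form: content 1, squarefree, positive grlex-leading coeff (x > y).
1. Degree: a generic line meets the curve in up to 3 points, so deg p = 3.
2. Against the integer gridlines: one x-axis crossing is at x = 0; the visible y-axis segment lies entirely on the curve.
3. Solving for integer coefficients yields p as stated.

x^2*y + 3*x*y - 2*x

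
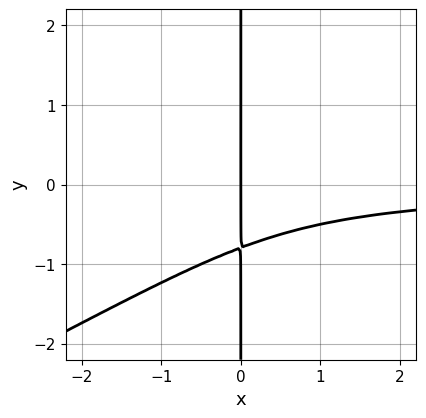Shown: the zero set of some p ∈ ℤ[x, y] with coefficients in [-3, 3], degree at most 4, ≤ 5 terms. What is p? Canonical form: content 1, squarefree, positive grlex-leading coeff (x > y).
x^2*y^2 - 2*x*y^3 - x^2*y - x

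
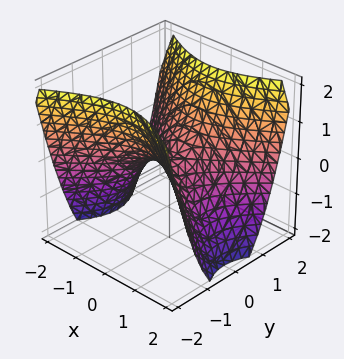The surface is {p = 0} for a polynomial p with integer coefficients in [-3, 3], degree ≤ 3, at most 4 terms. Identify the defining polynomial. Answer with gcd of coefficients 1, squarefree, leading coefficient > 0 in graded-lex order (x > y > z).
The degree is 2 — a hyperbolic paraboloid; a quadric.
Symmetries: the x ↦ −x reflection is a symmetry, so x appears only in even powers; mirror symmetry y ↦ −y ⇒ only even powers of y.
Observable constraints: it meets the y-axis at y = 0 (among the integer gridlines); it crosses the x-axis at the gridline x = 0; one z-axis crossing is at z = 0.
Fitting integer coefficients to these (and the overall shape) gives p.

2*x^2 - 3*y^2 + 3*z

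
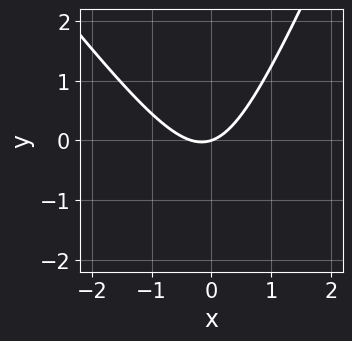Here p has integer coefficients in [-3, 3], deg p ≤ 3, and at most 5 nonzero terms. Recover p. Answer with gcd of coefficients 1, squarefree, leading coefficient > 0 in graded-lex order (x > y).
3*x^2 + x*y - y^2 + x - 3*y

Degree: the shape is more complex than any degree-1 curve, so deg p = 2.
Reading off the gridlines: it meets the y-axis at y = 0 (among the integer gridlines); it crosses the x-axis at the gridline x = 0.
Matching integer coefficients to the picture gives p.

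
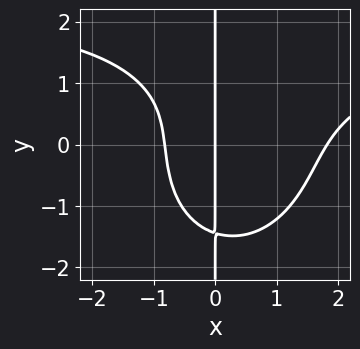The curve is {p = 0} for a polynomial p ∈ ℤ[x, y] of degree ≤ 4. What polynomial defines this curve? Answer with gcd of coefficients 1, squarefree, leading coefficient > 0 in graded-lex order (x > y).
x^3*y + x*y^3 - 2*x^3 + 2*x^2 + 3*x

Degree: no degree-3 curve has this shape, so deg p = 4.
Observable constraints: the visible y-axis segment lies entirely on the curve; it crosses the x-axis at the gridline x = 0.
Solving for integer coefficients yields p as stated.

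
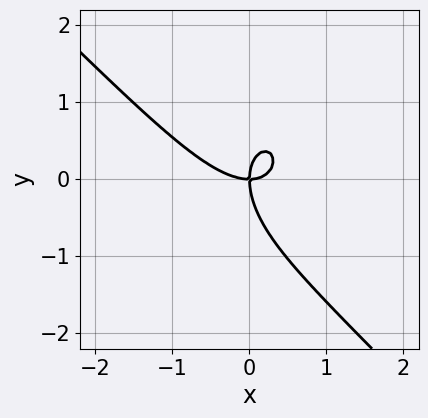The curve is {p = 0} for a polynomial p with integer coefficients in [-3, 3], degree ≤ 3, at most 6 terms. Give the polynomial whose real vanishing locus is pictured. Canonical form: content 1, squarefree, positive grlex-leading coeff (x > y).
deg p = 3. No degree-2 curve has this shape.
Against the integer gridlines: one x-axis crossing is at x = 0; one y-axis crossing is at y = 0.
The integer polynomial consistent with all of this is the stated p.

3*x^3 + 3*x^2*y + 2*x*y^2 + 2*y^3 - 3*x*y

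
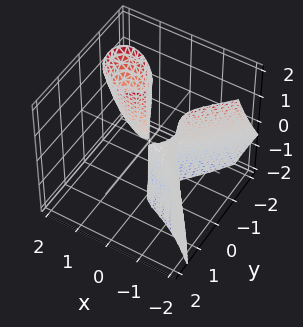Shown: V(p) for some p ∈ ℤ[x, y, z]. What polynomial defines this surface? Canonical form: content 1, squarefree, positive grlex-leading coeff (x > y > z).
x^3 + x*y*z - x*z + 3*y^2

I count 2 distinct pieces. They look like related sheets of one shape, so recover p as a whole.
Degree: the shape is more complex than any degree-2 surface, so deg p = 3.
From the axis intercepts and sections: the visible z-axis segment lies entirely on the surface; it meets the x-axis at x = 0 (among the integer gridlines); one y-axis crossing is at y = 0.
Solving for integer coefficients yields p as stated.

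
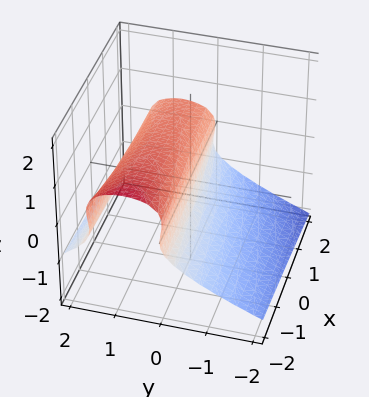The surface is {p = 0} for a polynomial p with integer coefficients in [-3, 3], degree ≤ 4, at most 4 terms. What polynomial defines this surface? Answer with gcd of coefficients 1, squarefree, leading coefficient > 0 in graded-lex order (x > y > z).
(a) The degree is 3 — the shape is more complex than any degree-2 surface.
(b) From the visible intercepts: the visible x-axis segment lies entirely on the surface; one y-axis crossing is at y = 0; it crosses the z-axis at the gridline z = 0.
(c) Matching integer coefficients to the picture gives p.

x*z^2 + 3*z^3 + 2*y^2 - 3*y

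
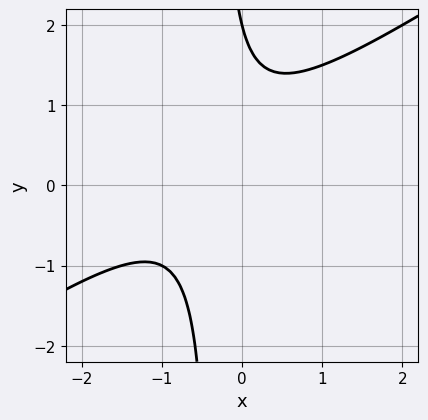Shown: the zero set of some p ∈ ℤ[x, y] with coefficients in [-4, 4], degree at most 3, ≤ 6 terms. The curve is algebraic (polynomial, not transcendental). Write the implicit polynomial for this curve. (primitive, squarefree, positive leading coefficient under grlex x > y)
2*x^2 - 3*x*y + 2*x - y + 2

deg p = 2. The shape is more complex than any degree-1 curve.
Observable constraints: it meets the y-axis at y = 2 (among the integer gridlines); no x-intercept at any integer in the box.
Fitting integer coefficients to these (and the overall shape) gives p.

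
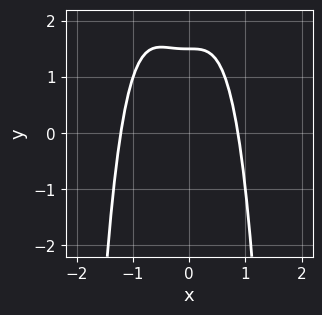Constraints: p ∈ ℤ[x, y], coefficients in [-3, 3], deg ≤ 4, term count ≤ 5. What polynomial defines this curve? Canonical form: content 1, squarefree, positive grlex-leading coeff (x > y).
3*x^4 + 2*x^3 + 2*y - 3

First, the degree is 4 — a generic line meets the curve in up to 4 points.
Finally, putting this together gives p.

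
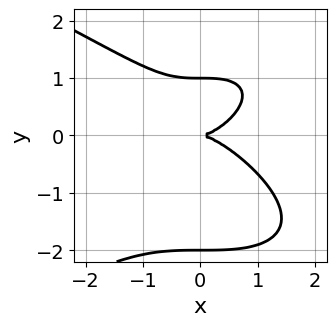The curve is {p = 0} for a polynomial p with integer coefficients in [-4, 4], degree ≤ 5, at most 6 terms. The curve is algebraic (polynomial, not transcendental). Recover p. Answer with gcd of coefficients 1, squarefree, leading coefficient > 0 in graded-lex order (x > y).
(a) Degree: no degree-3 curve has this shape, so deg p = 4.
(b) Against the integer gridlines: the y-axis gridline crossings are at y ∈ {-2, 0, 1}; it meets the x-axis at x = 0 (among the integer gridlines).
(c) Matching integer coefficients to the picture gives p.

y^4 + x^3 + y^3 - 2*y^2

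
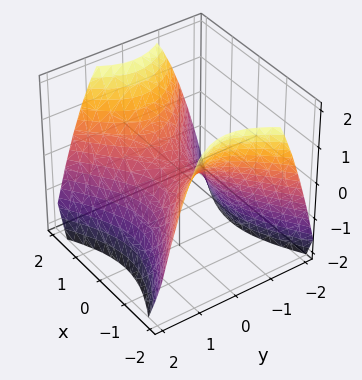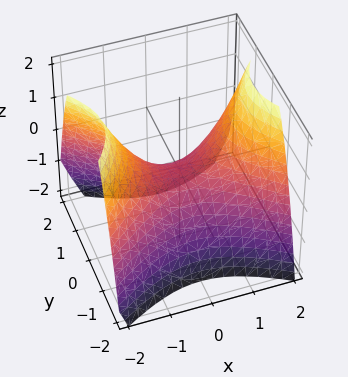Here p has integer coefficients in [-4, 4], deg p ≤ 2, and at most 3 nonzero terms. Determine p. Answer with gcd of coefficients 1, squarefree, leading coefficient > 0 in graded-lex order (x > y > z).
1. The degree is 2 — a saddle surface; a quadric.
2. Symmetries: the y ↦ −y reflection is a symmetry, so y appears only in even powers; mirror symmetry x ↦ −x ⇒ only even powers of x.
3. Checking where it meets the axes: it crosses the y-axis at the gridline y = 0; it crosses the z-axis at the gridline z = 0; it meets the x-axis at x = 0 (among the integer gridlines).
4. The integer polynomial consistent with all of this is the stated p.

2*x^2 - 3*y^2 - 3*z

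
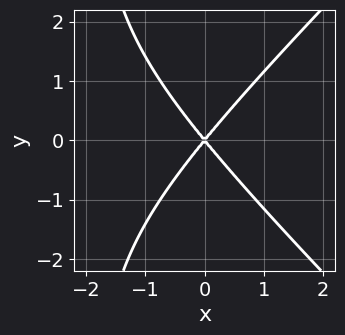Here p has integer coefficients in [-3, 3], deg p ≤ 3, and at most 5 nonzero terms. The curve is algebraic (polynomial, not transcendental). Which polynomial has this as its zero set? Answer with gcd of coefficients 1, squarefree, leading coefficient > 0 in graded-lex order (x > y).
deg p = 3.
Symmetries: mirror symmetry y ↦ −y ⇒ only even powers of y.
Reading off the gridlines: it crosses the x-axis at the gridline x = 0; it crosses the y-axis at the gridline y = 0.
These observations pin down the coefficients.

x^3 - x*y^2 + 3*x^2 - 2*y^2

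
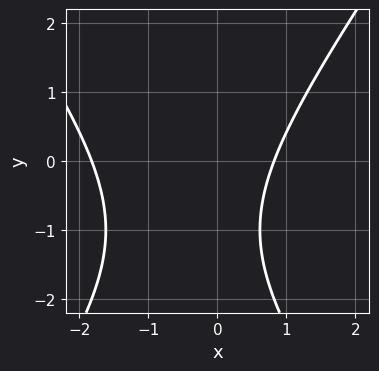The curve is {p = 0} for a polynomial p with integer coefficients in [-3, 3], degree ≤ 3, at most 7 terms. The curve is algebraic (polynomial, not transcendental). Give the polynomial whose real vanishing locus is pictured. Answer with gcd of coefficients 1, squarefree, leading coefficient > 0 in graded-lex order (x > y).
2*x^2 - y^2 + 2*x - 2*y - 3

(a) The degree is 2 — the shape is more complex than any degree-1 curve.
(b) Checking where it meets the axes: it misses every integer gridline on the y-axis.
(c) Assembling these constraints gives the stated polynomial.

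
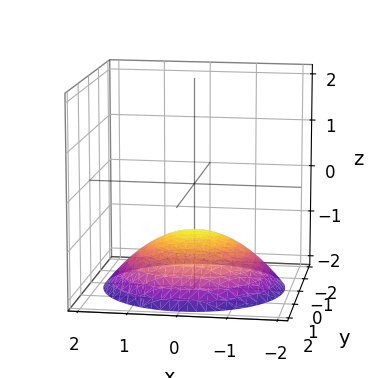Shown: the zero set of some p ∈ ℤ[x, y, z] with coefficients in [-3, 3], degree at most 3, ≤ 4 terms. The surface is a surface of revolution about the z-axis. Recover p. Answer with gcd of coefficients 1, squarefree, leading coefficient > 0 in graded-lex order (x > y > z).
1. deg p = 2. A generic line meets the surface in up to 2 points.
2. Symmetries: rotational symmetry about the z-axis ⇒ p depends on x, y only through x² + y².
3. From the axis intercepts and sections: it misses every integer gridline on the y-axis; it crosses the z-axis at the gridline z = -1; a circular section at z = -2 has radius between 1 and 2.
4. Assembling these constraints gives the stated polynomial.

x^2 + y^2 + 3*z + 3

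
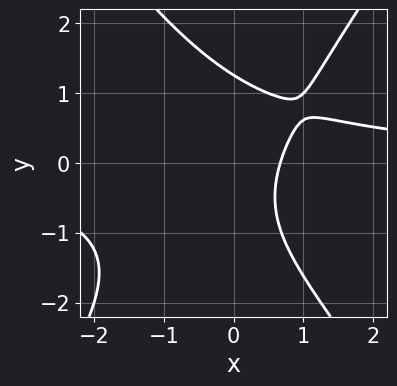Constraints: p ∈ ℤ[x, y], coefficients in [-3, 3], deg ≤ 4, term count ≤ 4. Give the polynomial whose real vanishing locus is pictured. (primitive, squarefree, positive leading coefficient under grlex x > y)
2*x^2*y - y^3 - 3*x + 2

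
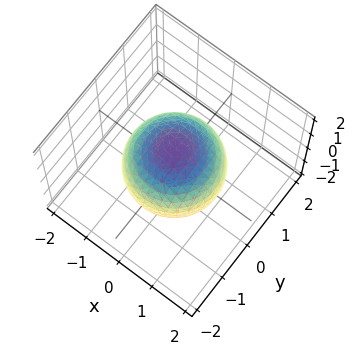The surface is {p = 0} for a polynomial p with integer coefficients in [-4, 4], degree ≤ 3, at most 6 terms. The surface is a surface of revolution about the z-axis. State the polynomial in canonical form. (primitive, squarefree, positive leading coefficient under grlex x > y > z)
Degree: a generic line meets the surface in up to 2 points, so deg p = 2.
Symmetries: the z-axis is an axis of rotation, so x and y enter only as x² + y².
Reading off the gridlines: a circular section at z = -1 has radius between 0 and 1.
Together with the visible shape, these determine p as stated.

2*x^2 + 2*y^2 + 2*z^2 - 3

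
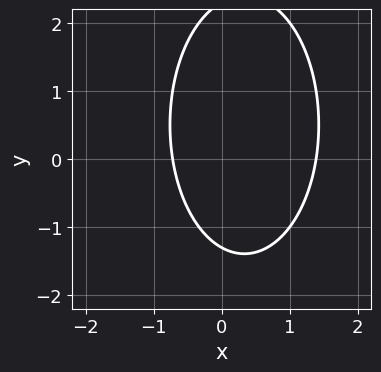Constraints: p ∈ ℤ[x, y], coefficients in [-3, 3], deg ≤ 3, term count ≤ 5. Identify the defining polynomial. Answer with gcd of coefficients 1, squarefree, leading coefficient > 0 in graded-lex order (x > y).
3*x^2 + y^2 - 2*x - y - 3

Degree: a generic line meets the curve in up to 2 points, so deg p = 2.
Solving for integer coefficients yields p as stated.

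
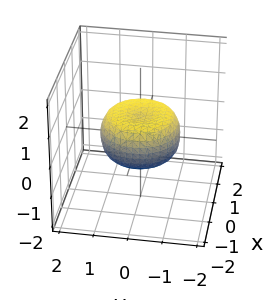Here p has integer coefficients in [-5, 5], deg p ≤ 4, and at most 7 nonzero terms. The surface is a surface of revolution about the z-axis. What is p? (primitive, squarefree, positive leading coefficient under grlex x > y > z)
2*x^4 + 4*x^2*y^2 + 2*y^4 - 2*x^2 - 2*y^2 + 3*z^2 - 1

1. deg p = 4. No degree-3 surface has this shape.
2. Symmetry: the z-axis is an axis of rotation, so x and y enter only as x² + y².
3. From the visible intercepts: a circular section at z = 0 has radius between 1 and 2.
4. Putting this together gives p.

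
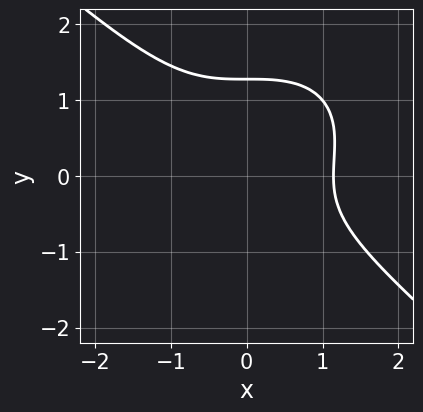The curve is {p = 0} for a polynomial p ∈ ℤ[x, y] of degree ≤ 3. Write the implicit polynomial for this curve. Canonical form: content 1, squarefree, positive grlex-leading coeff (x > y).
2*x^3 + 3*y^3 - 2*y^2 - 3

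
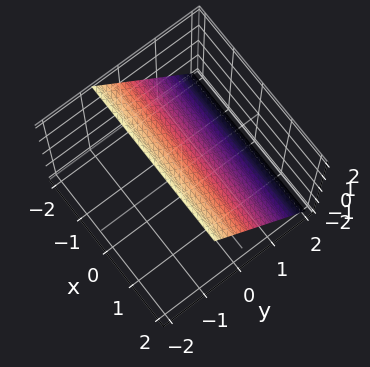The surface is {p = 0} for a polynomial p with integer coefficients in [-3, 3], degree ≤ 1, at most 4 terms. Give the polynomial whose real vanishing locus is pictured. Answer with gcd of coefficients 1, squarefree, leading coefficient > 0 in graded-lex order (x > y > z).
3*y + 2*z - 2

First, the degree is 1 — every cross-section is a straight line — this is a plane.
Next, from the axis intercepts and sections: one z-axis crossing is at z = 1; it misses every integer gridline on the x-axis.
Finally, the integer polynomial consistent with all of this is the stated p.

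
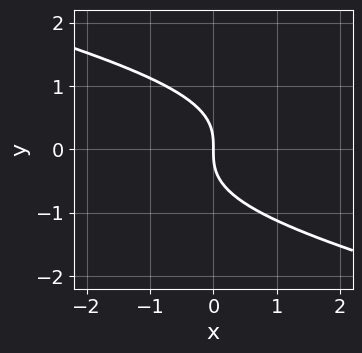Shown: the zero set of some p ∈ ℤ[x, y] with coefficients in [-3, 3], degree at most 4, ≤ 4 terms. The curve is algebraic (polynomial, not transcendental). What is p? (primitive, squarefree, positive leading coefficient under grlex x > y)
x*y^2 + 3*y^3 + 3*x

1. The degree is 3 — no degree-2 curve has this shape.
2. From the axis intercepts and sections: it crosses the x-axis at the gridline x = 0; one y-axis crossing is at y = 0.
3. Fitting integer coefficients to these (and the overall shape) gives p.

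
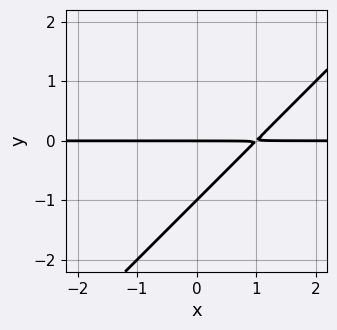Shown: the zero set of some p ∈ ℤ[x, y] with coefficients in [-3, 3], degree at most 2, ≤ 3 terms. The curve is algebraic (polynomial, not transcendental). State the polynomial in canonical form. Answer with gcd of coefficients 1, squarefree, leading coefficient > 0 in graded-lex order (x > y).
1. The degree is 2 — a generic line meets the curve in up to 2 points.
2. Checking where it meets the axes: the y-axis gridline crossings are at y ∈ {-1, 0}; every point of the x-axis in the box is on the curve.
3. Putting this together gives p.

x*y - y^2 - y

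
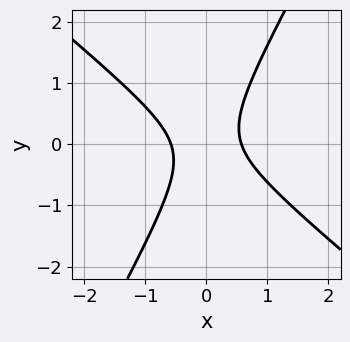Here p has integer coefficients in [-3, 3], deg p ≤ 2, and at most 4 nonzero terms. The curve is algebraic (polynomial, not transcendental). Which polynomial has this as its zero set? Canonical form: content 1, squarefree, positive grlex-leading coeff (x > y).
3*x^2 + 2*x*y - 2*y^2 - 1

First, deg p = 2.
Next, from the axis intercepts and sections: no y-intercept at any integer in the box.
Finally, the integer polynomial consistent with all of this is the stated p.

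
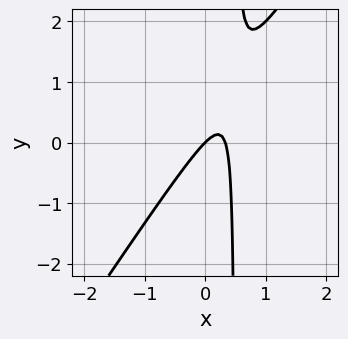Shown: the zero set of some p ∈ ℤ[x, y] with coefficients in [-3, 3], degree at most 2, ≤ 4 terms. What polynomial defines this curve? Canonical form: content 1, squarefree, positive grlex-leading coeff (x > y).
deg p = 2. A generic line meets the curve in up to 2 points.
Reading off the gridlines: it meets the y-axis at y = 0 (among the integer gridlines); it crosses the x-axis at the gridline x = 0.
Fitting integer coefficients to these (and the overall shape) gives p.

3*x^2 - 2*x*y - x + y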